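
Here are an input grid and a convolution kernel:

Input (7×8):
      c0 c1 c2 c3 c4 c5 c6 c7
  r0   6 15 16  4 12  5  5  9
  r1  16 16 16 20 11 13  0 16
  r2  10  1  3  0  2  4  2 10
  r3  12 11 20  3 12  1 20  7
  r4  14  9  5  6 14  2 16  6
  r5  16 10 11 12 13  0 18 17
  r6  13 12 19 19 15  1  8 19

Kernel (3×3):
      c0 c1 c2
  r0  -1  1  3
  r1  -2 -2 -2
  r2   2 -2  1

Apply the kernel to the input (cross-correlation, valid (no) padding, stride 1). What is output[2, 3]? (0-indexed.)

-32

The receptive field on the input at this output position is [0 2 4 / 3 12 1 / 6 14 2]. Elementwise product with the kernel and sum: 0·-1 + 2·1 + 4·3 + 3·-2 + 12·-2 + 1·-2 + 6·2 + 14·-2 + 2·1.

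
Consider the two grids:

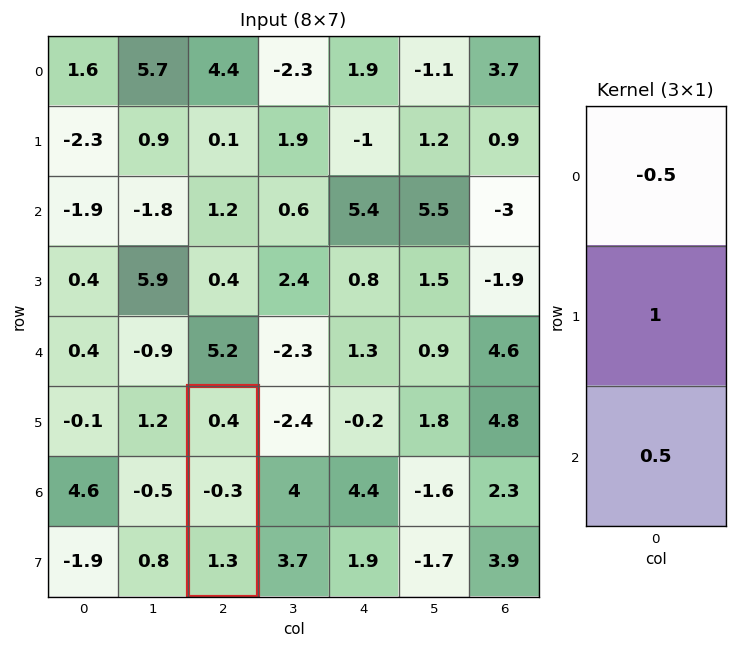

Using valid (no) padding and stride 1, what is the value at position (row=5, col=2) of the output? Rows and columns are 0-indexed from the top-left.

The receptive field on the input at this output position is [0.4 / -0.3 / 1.3]. Elementwise product with the kernel and sum: 0.4·-0.5 + -0.3·1 + 1.3·0.5.

0.15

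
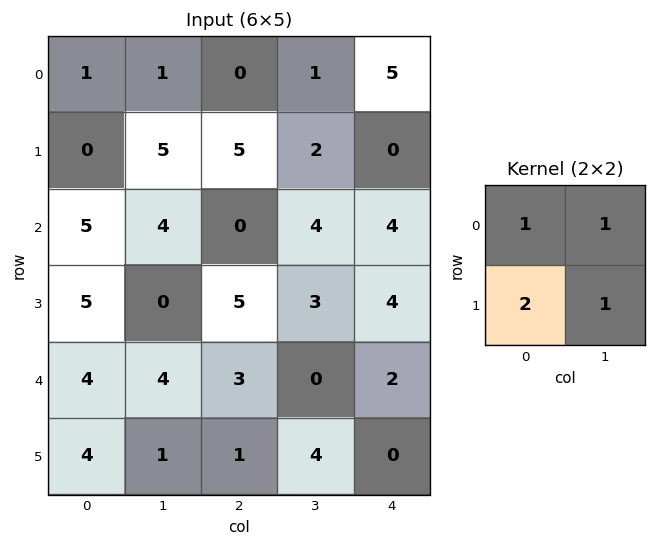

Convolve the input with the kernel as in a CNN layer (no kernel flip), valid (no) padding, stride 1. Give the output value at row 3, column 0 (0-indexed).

17

The receptive field on the input at this output position is [5 0 / 4 4]. Elementwise product with the kernel and sum: 5·1 + 0·1 + 4·2 + 4·1.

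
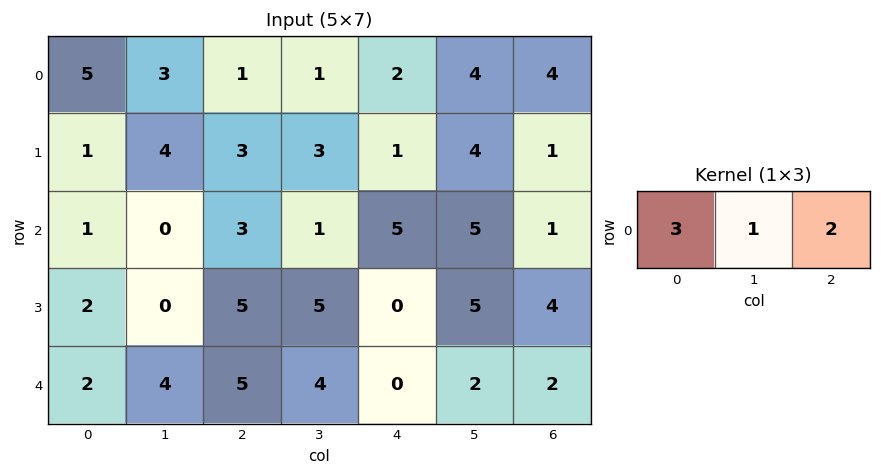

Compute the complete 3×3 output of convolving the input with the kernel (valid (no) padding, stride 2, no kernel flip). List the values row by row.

20 8 18
9 20 22
20 19 6

Output[0,0]: The receptive field on the input at this output position is [5 3 1]. Elementwise product with the kernel and sum: 5·3 + 3·1 + 1·2.
Output[0,1]: The receptive field on the input at this output position is [1 1 2]. Elementwise product with the kernel and sum: 1·3 + 1·1 + 2·2.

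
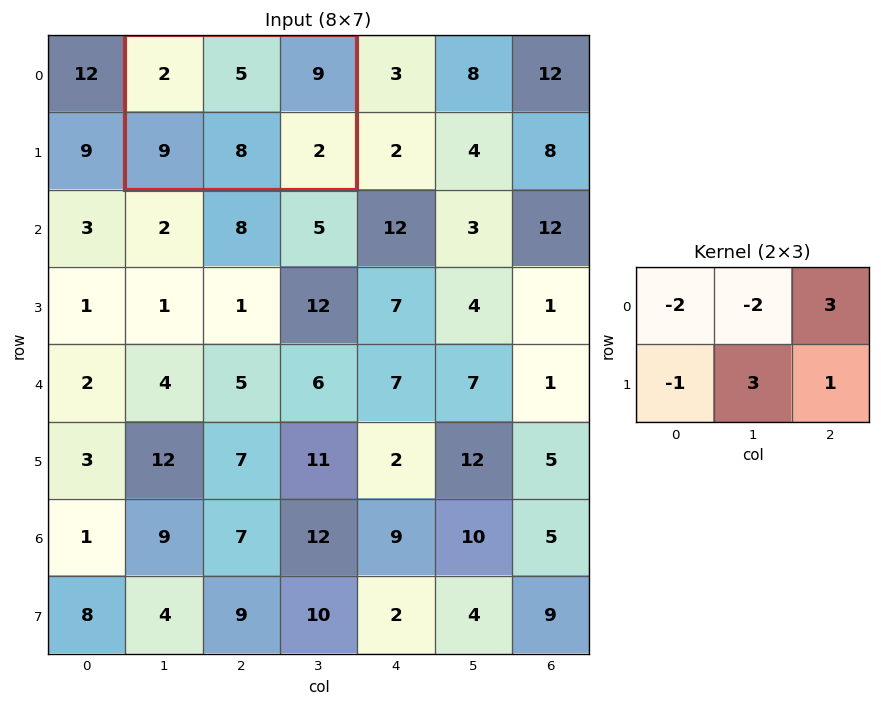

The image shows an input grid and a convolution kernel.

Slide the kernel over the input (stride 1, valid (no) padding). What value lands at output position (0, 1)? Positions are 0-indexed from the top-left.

30

The receptive field on the input at this output position is [2 5 9 / 9 8 2]. Elementwise product with the kernel and sum: 2·-2 + 5·-2 + 9·3 + 9·-1 + 8·3 + 2·1.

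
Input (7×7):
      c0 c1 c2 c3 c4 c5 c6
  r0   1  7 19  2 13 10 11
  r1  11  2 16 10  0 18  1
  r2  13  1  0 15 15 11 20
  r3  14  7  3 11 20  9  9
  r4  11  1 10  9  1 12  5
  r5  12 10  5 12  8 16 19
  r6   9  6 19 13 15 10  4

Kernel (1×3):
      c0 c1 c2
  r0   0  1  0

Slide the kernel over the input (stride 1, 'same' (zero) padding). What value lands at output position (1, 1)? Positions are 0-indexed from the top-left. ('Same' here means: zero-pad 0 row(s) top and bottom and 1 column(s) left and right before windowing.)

The receptive field on the zero-padded input at this output position is [11 2 16]. Elementwise product with the kernel and sum: 2·1.

2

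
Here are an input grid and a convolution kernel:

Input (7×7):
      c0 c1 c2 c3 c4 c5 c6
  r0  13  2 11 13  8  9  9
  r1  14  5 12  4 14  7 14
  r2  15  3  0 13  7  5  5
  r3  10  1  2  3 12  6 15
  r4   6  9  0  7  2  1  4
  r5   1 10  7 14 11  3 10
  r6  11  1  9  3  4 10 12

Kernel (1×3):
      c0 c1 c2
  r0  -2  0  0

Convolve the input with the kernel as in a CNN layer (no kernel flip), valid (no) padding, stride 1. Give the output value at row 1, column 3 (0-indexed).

The receptive field on the input at this output position is [4 14 7]. Elementwise product with the kernel and sum: 4·-2.

-8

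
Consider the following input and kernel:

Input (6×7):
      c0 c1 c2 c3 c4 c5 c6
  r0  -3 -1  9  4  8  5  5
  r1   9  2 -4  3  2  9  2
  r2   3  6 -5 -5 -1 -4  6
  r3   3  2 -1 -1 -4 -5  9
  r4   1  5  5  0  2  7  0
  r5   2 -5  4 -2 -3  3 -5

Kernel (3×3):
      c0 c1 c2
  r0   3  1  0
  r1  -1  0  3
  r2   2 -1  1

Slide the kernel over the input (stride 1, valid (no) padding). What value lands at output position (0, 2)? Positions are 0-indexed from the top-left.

35

The receptive field on the input at this output position is [9 4 8 / -4 3 2 / -5 -5 -1]. Elementwise product with the kernel and sum: 9·3 + 4·1 + -4·-1 + 2·3 + -5·2 + -5·-1 + -1·1.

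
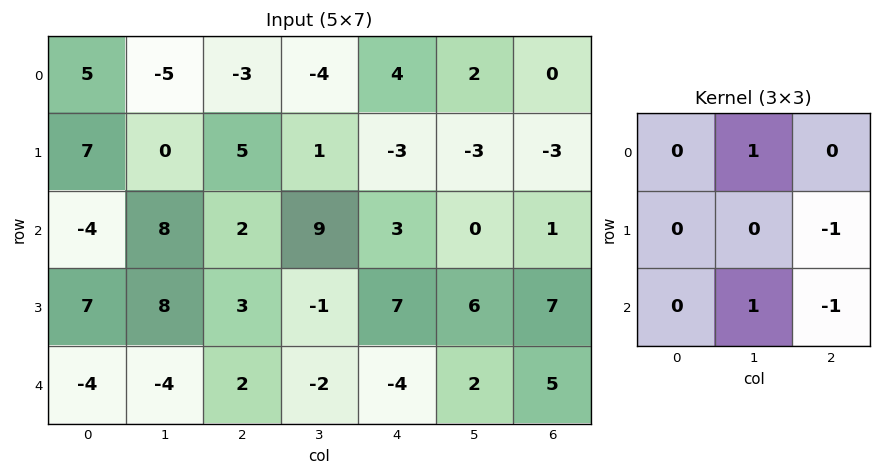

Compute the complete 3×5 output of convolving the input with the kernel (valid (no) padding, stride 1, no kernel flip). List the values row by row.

-4 -11 5 10 4
3 0 -10 -2 -5
-1 7 4 -9 -10

Output[0,0]: The receptive field on the input at this output position is [5 -5 -3 / 7 0 5 / -4 8 2]. Elementwise product with the kernel and sum: -5·1 + 5·-1 + 8·1 + 2·-1.
Output[0,1]: The receptive field on the input at this output position is [-5 -3 -4 / 0 5 1 / 8 2 9]. Elementwise product with the kernel and sum: -3·1 + 1·-1 + 2·1 + 9·-1.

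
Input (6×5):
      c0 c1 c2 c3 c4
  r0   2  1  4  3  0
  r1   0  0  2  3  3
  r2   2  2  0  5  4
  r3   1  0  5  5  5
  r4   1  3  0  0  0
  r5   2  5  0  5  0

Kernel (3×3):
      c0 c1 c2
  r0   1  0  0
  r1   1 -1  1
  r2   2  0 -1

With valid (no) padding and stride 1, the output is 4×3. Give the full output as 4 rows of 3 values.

8 1 2
-3 2 6
10 8 5
3 8 5

Output[0,0]: The receptive field on the input at this output position is [2 1 4 / 0 0 2 / 2 2 0]. Elementwise product with the kernel and sum: 2·1 + 0·1 + 0·-1 + 2·1 + 2·2 + 0·-1.
Output[0,1]: The receptive field on the input at this output position is [1 4 3 / 0 2 3 / 2 0 5]. Elementwise product with the kernel and sum: 1·1 + 0·1 + 2·-1 + 3·1 + 2·2 + 5·-1.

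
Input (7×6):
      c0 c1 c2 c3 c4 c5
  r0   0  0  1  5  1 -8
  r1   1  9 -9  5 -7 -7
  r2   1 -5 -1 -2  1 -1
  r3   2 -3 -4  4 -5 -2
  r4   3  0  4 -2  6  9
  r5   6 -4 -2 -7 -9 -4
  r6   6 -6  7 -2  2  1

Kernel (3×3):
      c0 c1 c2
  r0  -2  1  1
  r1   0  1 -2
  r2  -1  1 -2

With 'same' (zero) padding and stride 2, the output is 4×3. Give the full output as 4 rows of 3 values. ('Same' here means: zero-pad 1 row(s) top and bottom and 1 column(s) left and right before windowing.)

-17 -37 19
29 -28 -26
16 30 -21
20 10 1

Output[0,0]: The receptive field on the zero-padded input at this output position is [0 0 0 / 0 0 0 / 0 1 9]. Elementwise product with the kernel and sum: 0·-2 + 0·1 + 0·1 + 0·1 + 0·-2 + 0·-1 + 1·1 + 9·-2.
Output[0,1]: The receptive field on the zero-padded input at this output position is [0 0 0 / 0 1 5 / 9 -9 5]. Elementwise product with the kernel and sum: 0·-2 + 0·1 + 0·1 + 1·1 + 5·-2 + 9·-1 + -9·1 + 5·-2.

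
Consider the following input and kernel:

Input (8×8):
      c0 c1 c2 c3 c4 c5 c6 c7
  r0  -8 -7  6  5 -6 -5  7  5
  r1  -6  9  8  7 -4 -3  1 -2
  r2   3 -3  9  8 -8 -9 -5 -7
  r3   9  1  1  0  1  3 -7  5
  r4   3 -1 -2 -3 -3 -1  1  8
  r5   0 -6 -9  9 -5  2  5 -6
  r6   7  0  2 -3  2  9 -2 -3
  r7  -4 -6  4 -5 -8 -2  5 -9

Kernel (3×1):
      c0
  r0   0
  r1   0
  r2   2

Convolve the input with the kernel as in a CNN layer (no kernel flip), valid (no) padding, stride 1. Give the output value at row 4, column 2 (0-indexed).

4

The receptive field on the input at this output position is [-2 / -9 / 2]. Elementwise product with the kernel and sum: 2·2.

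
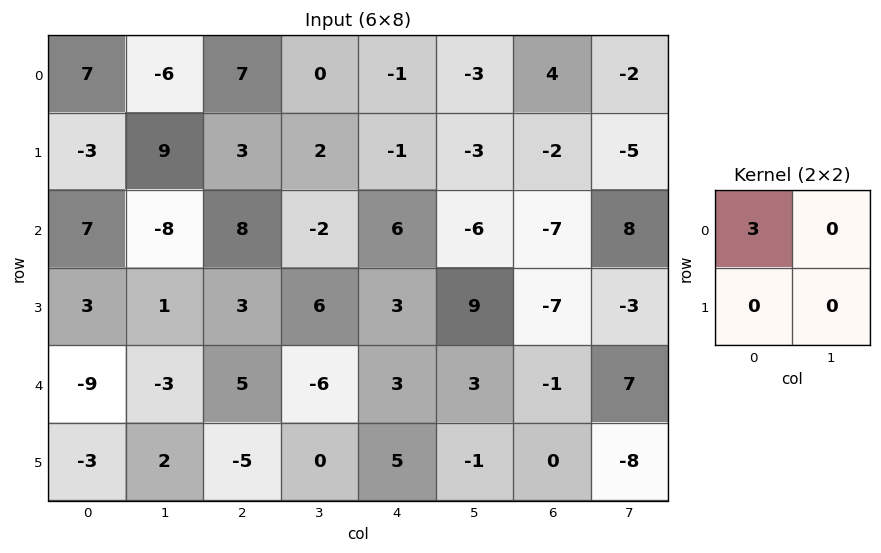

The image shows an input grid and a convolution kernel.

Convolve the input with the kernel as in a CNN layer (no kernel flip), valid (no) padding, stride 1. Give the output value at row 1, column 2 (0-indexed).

The receptive field on the input at this output position is [3 2 / 8 -2]. Elementwise product with the kernel and sum: 3·3.

9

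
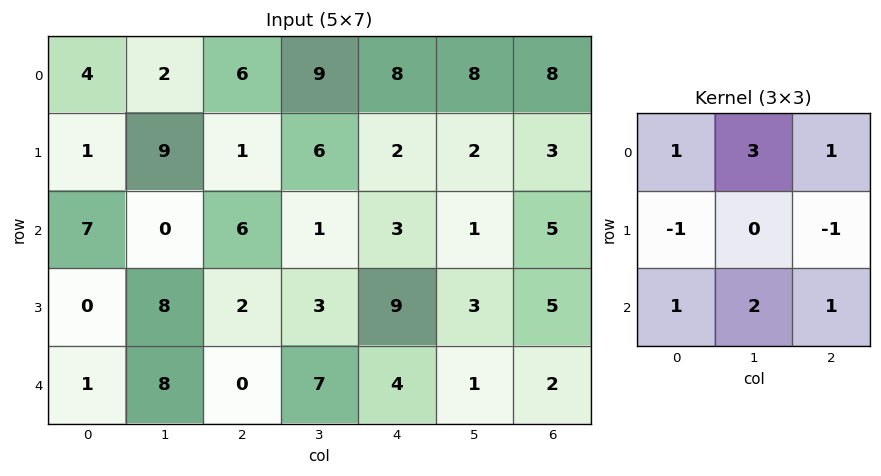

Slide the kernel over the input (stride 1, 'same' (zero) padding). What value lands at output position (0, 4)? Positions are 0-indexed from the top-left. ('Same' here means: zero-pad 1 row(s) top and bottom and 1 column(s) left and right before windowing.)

The receptive field on the zero-padded input at this output position is [0 0 0 / 9 8 8 / 6 2 2]. Elementwise product with the kernel and sum: 0·1 + 0·3 + 0·1 + 9·-1 + 8·-1 + 6·1 + 2·2 + 2·1.

-5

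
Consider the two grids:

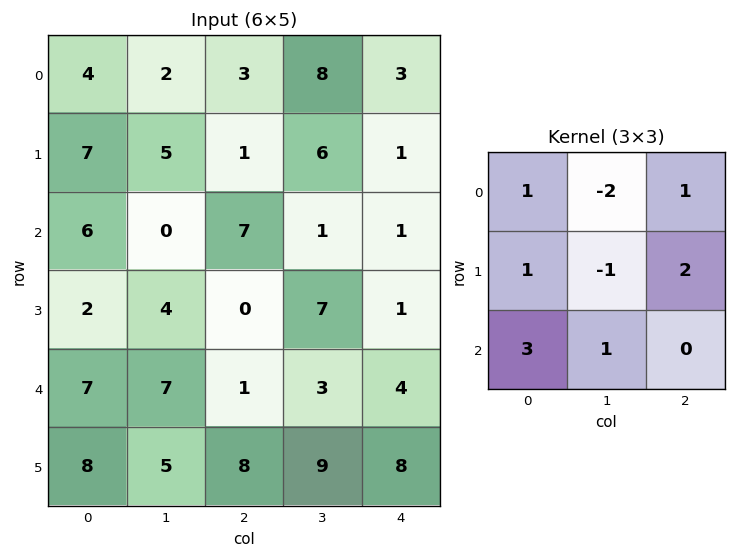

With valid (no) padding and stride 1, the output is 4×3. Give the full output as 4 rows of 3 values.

Output[0,0]: The receptive field on the input at this output position is [4 2 3 / 7 5 1 / 6 0 7]. Elementwise product with the kernel and sum: 4·1 + 2·-2 + 3·1 + 7·1 + 5·-1 + 1·2 + 6·3 + 0·1.
Output[0,1]: The receptive field on the input at this output position is [2 3 8 / 5 1 6 / 0 7 1]. Elementwise product with the kernel and sum: 2·1 + 3·-2 + 8·1 + 5·1 + 1·-1 + 6·2 + 0·3 + 7·1.

25 27 9
28 16 5
39 27 7
25 46 26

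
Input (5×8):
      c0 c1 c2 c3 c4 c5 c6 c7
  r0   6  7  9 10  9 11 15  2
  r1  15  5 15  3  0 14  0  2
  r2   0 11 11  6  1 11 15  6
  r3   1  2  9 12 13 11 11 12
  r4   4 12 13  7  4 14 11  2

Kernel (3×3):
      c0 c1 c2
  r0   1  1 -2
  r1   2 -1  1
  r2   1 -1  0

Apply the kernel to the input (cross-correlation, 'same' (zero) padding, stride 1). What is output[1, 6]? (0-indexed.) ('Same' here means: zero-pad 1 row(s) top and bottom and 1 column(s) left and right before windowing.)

The receptive field on the zero-padded input at this output position is [11 15 2 / 14 0 2 / 11 15 6]. Elementwise product with the kernel and sum: 11·1 + 15·1 + 2·-2 + 14·2 + 0·-1 + 2·1 + 11·1 + 15·-1.

48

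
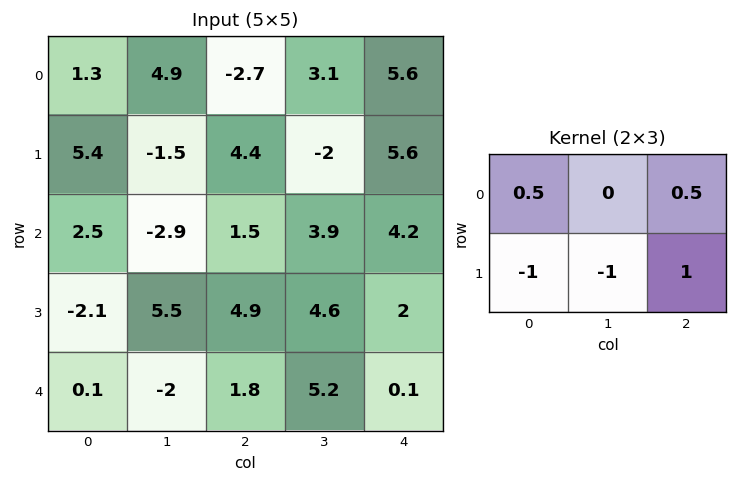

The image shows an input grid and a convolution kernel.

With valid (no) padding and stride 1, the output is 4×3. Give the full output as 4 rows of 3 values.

Output[0,0]: The receptive field on the input at this output position is [1.3 4.9 -2.7 / 5.4 -1.5 4.4]. Elementwise product with the kernel and sum: 1.3·0.5 + -2.7·0.5 + 5.4·-1 + -1.5·-1 + 4.4·1.

-0.2 -0.9 4.65
6.8 3.55 3.8
3.5 -5.3 -4.65
5.1 10.45 -3.45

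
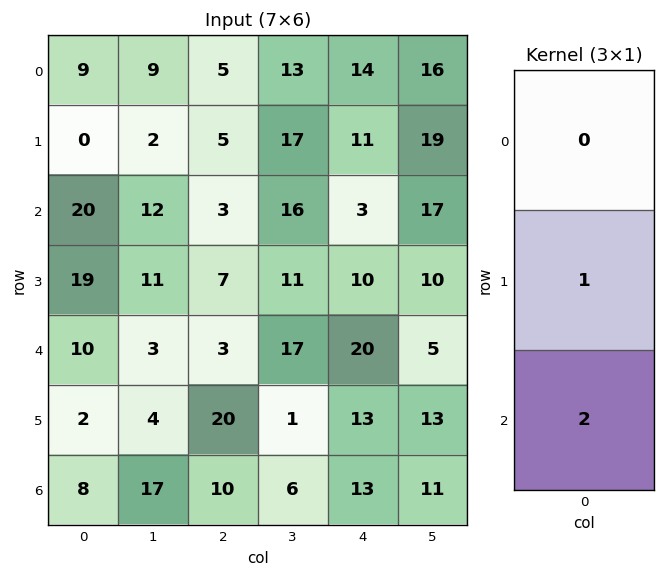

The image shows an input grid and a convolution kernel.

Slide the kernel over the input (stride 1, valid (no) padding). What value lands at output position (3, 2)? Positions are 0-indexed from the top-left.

The receptive field on the input at this output position is [7 / 3 / 20]. Elementwise product with the kernel and sum: 3·1 + 20·2.

43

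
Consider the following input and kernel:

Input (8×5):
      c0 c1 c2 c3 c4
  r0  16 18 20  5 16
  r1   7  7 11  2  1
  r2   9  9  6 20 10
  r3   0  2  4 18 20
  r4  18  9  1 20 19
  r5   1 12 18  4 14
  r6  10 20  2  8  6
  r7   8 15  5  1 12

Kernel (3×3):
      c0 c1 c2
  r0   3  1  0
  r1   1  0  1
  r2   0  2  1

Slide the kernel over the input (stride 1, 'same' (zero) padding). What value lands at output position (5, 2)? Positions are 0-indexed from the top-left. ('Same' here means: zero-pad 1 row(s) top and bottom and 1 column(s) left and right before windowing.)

56

The receptive field on the zero-padded input at this output position is [9 1 20 / 12 18 4 / 20 2 8]. Elementwise product with the kernel and sum: 9·3 + 1·1 + 12·1 + 4·1 + 2·2 + 8·1.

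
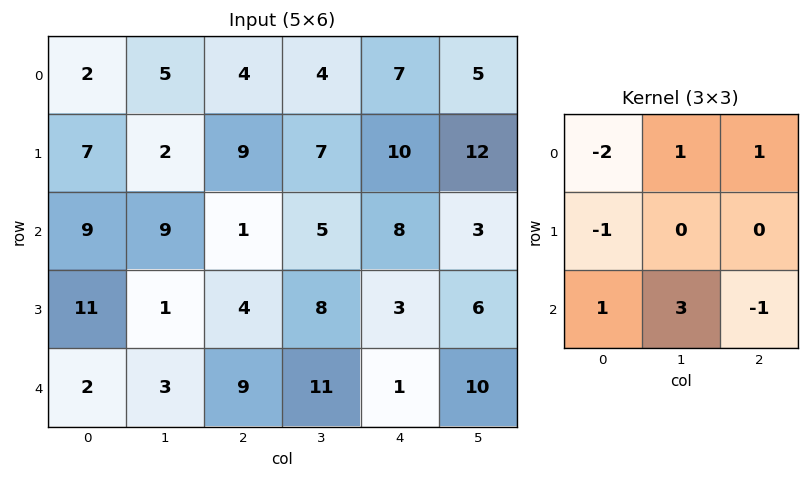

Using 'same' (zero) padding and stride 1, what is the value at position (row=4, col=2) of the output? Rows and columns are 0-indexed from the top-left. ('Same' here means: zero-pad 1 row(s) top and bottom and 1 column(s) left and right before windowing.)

The receptive field on the zero-padded input at this output position is [1 4 8 / 3 9 11 / 0 0 0]. Elementwise product with the kernel and sum: 1·-2 + 4·1 + 8·1 + 3·-1 + 0·1 + 0·3 + 0·-1.

7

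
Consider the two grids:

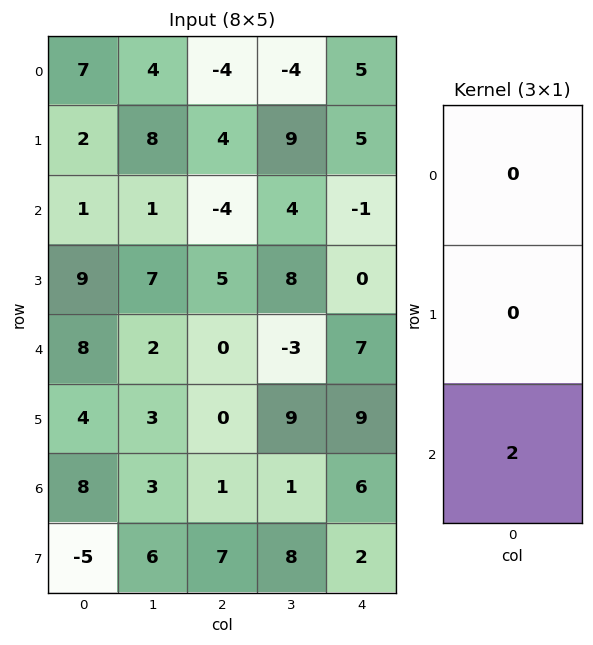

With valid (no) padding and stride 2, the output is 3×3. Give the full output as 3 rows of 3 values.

Output[0,0]: The receptive field on the input at this output position is [7 / 2 / 1]. Elementwise product with the kernel and sum: 1·2.

2 -8 -2
16 0 14
16 2 12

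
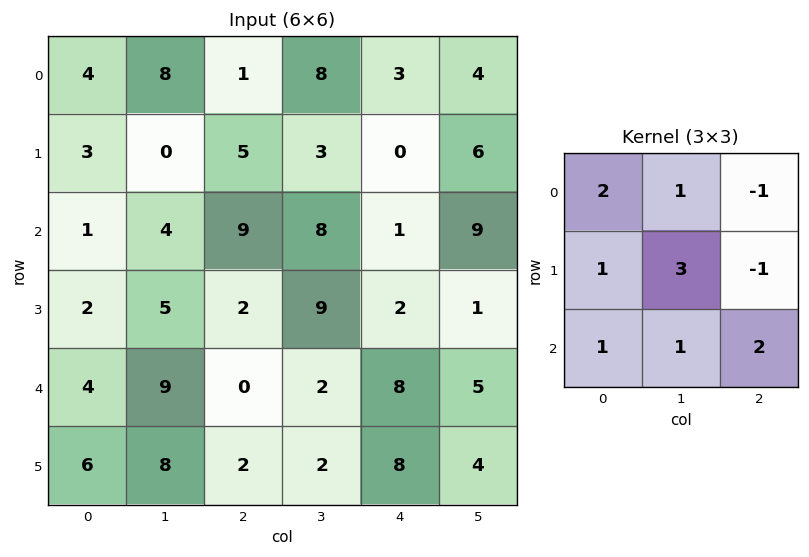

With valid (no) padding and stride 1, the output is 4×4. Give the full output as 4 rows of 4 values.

Output[0,0]: The receptive field on the input at this output position is [4 8 1 / 3 0 5 / 1 4 9]. Elementwise product with the kernel and sum: 4·2 + 8·1 + 1·-1 + 3·1 + 0·3 + 5·-1 + 1·1 + 4·1 + 9·2.
Output[0,1]: The receptive field on the input at this output position is [8 1 8 / 0 5 3 / 4 9 8]. Elementwise product with the kernel and sum: 8·2 + 1·1 + 8·-1 + 0·1 + 5·3 + 3·-1 + 4·1 + 9·1 + 8·2.

36 50 40 39
16 50 60 15
25 24 70 42
56 24 29 58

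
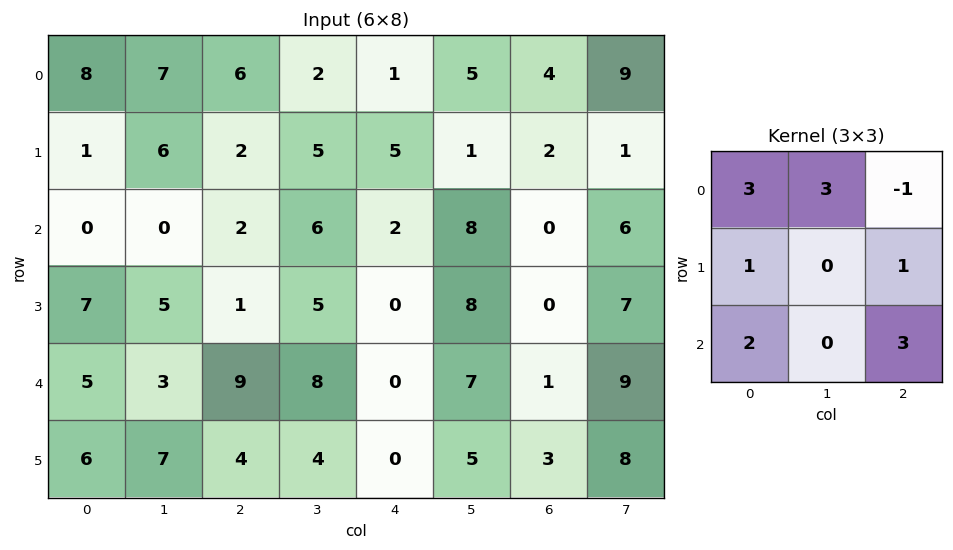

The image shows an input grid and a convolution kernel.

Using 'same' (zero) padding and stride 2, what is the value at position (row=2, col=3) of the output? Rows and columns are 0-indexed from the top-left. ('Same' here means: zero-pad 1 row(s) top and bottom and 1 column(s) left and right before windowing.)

The receptive field on the zero-padded input at this output position is [8 0 7 / 7 1 9 / 5 3 8]. Elementwise product with the kernel and sum: 8·3 + 0·3 + 7·-1 + 7·1 + 9·1 + 5·2 + 8·3.

67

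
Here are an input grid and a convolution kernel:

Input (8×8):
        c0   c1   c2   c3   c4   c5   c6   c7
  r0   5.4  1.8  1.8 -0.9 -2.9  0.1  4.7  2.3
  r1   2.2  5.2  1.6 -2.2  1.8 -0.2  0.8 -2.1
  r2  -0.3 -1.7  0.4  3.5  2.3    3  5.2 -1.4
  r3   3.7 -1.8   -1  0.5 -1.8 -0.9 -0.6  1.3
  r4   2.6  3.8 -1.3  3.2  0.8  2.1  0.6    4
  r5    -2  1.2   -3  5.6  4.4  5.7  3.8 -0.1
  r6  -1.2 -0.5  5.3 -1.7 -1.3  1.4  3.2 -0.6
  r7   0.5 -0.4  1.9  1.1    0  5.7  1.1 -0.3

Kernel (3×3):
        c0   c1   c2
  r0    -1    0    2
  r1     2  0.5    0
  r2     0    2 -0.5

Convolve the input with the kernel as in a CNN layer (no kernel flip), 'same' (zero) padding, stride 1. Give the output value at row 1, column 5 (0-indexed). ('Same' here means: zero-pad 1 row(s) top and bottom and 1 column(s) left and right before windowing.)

19.2

The receptive field on the zero-padded input at this output position is [-2.9 0.1 4.7 / 1.8 -0.2 0.8 / 2.3 3 5.2]. Elementwise product with the kernel and sum: -2.9·-1 + 4.7·2 + 1.8·2 + -0.2·0.5 + 3·2 + 5.2·-0.5.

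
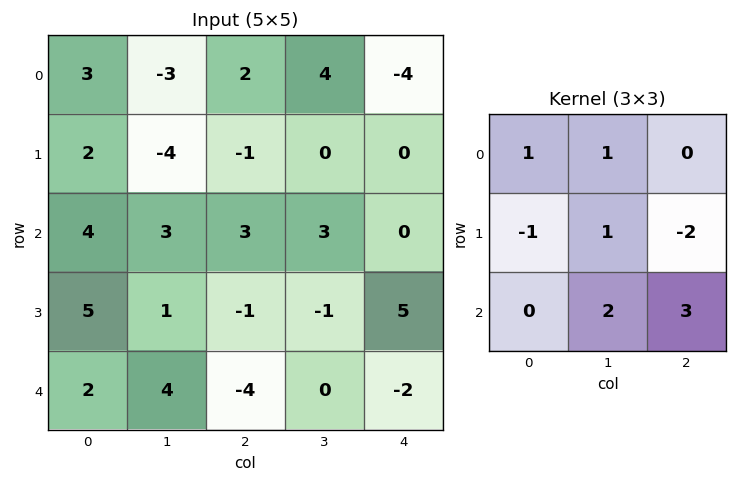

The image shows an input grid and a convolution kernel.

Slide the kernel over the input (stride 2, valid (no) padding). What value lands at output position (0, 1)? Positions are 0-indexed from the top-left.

13

The receptive field on the input at this output position is [2 4 -4 / -1 0 0 / 3 3 0]. Elementwise product with the kernel and sum: 2·1 + 4·1 + -1·-1 + 0·1 + 0·-2 + 3·2 + 0·3.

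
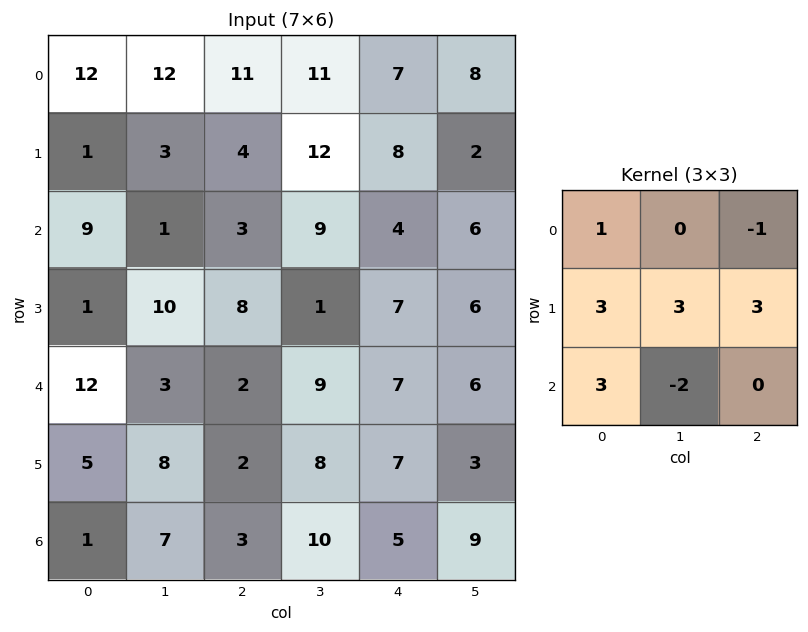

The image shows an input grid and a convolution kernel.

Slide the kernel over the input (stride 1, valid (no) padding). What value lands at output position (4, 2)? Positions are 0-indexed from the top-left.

35

The receptive field on the input at this output position is [2 9 7 / 2 8 7 / 3 10 5]. Elementwise product with the kernel and sum: 2·1 + 7·-1 + 2·3 + 8·3 + 7·3 + 3·3 + 10·-2.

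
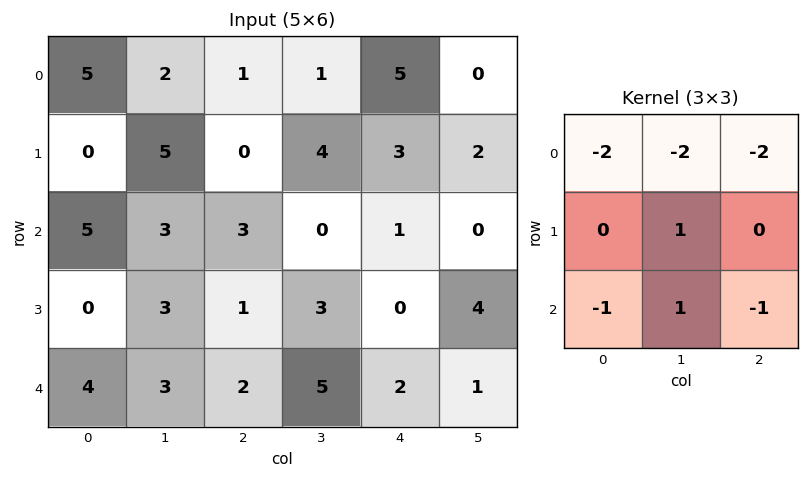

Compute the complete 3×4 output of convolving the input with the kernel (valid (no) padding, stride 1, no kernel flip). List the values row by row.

-16 -8 -14 -8
-5 -20 -12 -24
-22 -17 -4 -6

Output[0,0]: The receptive field on the input at this output position is [5 2 1 / 0 5 0 / 5 3 3]. Elementwise product with the kernel and sum: 5·-2 + 2·-2 + 1·-2 + 5·1 + 5·-1 + 3·1 + 3·-1.
Output[0,1]: The receptive field on the input at this output position is [2 1 1 / 5 0 4 / 3 3 0]. Elementwise product with the kernel and sum: 2·-2 + 1·-2 + 1·-2 + 0·1 + 3·-1 + 3·1 + 0·-1.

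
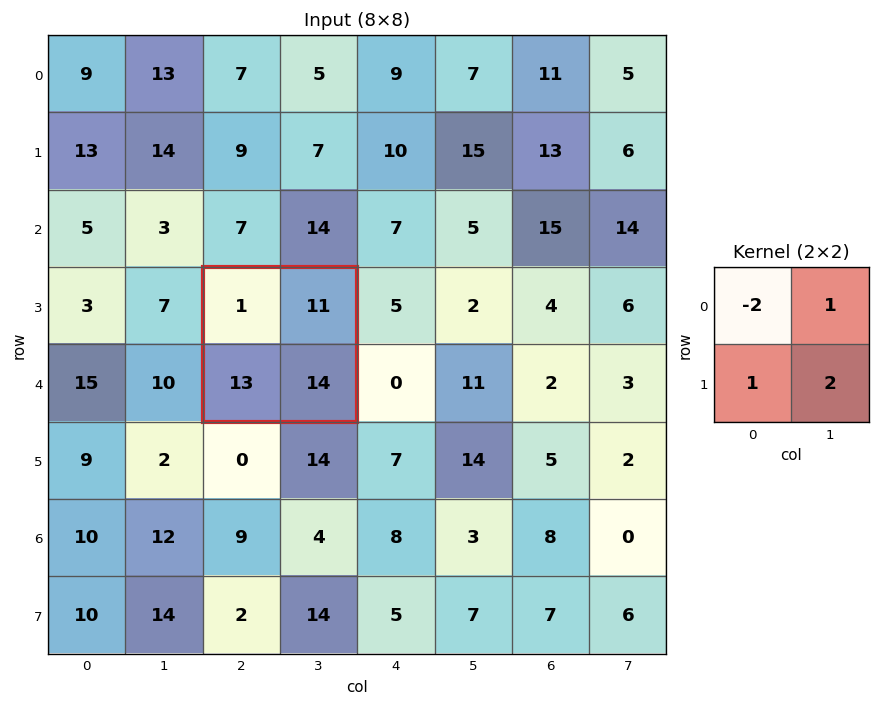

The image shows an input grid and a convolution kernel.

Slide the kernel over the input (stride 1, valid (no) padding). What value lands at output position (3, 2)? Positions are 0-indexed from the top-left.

The receptive field on the input at this output position is [1 11 / 13 14]. Elementwise product with the kernel and sum: 1·-2 + 11·1 + 13·1 + 14·2.

50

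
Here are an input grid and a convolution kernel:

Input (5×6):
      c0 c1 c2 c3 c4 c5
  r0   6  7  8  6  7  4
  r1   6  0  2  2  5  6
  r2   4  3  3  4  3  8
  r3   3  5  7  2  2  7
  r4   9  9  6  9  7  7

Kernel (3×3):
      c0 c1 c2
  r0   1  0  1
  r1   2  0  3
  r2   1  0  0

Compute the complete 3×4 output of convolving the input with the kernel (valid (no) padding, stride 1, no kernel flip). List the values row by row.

Output[0,0]: The receptive field on the input at this output position is [6 7 8 / 6 0 2 / 4 3 3]. Elementwise product with the kernel and sum: 6·1 + 8·1 + 6·2 + 2·3 + 4·1.
Output[0,1]: The receptive field on the input at this output position is [7 8 6 / 0 2 2 / 3 3 4]. Elementwise product with the kernel and sum: 7·1 + 6·1 + 0·2 + 2·3 + 3·1.

36 22 37 36
28 25 29 42
43 32 32 46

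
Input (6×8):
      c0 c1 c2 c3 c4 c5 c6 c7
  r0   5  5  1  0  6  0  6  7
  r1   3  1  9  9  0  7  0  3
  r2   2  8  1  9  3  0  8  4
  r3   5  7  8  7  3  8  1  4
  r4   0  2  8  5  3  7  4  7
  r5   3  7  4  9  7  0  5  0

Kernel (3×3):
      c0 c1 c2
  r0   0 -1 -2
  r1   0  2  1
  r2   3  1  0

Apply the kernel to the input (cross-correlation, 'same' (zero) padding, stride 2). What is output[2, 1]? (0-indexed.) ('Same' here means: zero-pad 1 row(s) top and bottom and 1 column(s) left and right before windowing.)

The receptive field on the zero-padded input at this output position is [7 8 7 / 2 8 5 / 7 4 9]. Elementwise product with the kernel and sum: 8·-1 + 7·-2 + 8·2 + 5·1 + 7·3 + 4·1.

24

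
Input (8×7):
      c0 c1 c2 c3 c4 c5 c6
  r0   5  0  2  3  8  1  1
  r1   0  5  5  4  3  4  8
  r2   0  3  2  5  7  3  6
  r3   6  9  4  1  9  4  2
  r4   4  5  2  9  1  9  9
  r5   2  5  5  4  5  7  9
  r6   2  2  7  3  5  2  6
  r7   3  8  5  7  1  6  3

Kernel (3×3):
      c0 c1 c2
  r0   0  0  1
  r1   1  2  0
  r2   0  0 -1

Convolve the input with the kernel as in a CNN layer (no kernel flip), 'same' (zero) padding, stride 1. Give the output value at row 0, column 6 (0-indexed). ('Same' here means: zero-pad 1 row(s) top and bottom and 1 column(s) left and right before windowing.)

The receptive field on the zero-padded input at this output position is [0 0 0 / 1 1 0 / 4 8 0]. Elementwise product with the kernel and sum: 0·1 + 1·1 + 1·2 + 0·-1.

3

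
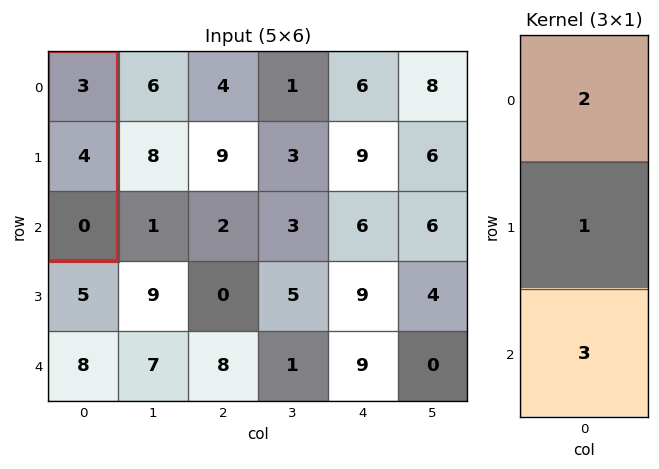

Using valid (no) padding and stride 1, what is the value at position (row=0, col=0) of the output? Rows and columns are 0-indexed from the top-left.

The receptive field on the input at this output position is [3 / 4 / 0]. Elementwise product with the kernel and sum: 3·2 + 4·1 + 0·3.

10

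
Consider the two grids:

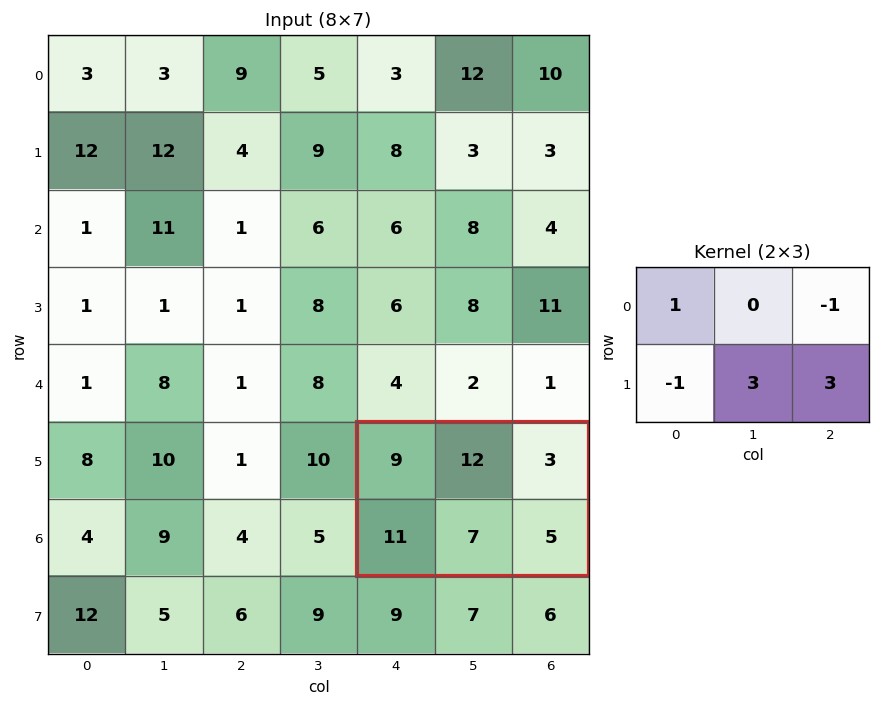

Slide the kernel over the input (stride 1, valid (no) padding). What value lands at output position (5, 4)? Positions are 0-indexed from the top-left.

The receptive field on the input at this output position is [9 12 3 / 11 7 5]. Elementwise product with the kernel and sum: 9·1 + 3·-1 + 11·-1 + 7·3 + 5·3.

31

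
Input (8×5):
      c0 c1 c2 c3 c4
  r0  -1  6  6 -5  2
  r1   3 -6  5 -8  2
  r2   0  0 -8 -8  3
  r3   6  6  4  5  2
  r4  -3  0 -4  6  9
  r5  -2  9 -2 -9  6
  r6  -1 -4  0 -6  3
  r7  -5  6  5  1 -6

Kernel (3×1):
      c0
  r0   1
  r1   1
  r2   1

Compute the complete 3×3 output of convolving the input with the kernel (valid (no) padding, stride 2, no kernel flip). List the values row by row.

2 3 7
3 -8 14
-6 -6 18

Output[0,0]: The receptive field on the input at this output position is [-1 / 3 / 0]. Elementwise product with the kernel and sum: -1·1 + 3·1 + 0·1.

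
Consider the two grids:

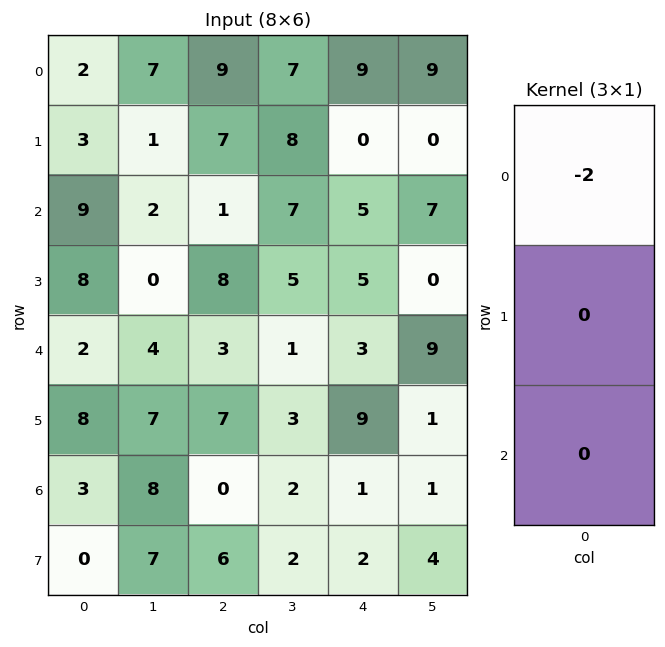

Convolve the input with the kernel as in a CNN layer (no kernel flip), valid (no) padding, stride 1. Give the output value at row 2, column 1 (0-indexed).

The receptive field on the input at this output position is [2 / 0 / 4]. Elementwise product with the kernel and sum: 2·-2.

-4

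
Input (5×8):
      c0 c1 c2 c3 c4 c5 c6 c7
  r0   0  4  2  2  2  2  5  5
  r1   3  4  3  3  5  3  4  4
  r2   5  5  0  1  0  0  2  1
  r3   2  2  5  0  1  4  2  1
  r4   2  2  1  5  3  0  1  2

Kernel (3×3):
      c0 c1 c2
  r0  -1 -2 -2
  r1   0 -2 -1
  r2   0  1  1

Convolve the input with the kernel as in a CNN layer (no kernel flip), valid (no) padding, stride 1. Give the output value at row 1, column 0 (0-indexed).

-20

The receptive field on the input at this output position is [3 4 3 / 5 5 0 / 2 2 5]. Elementwise product with the kernel and sum: 3·-1 + 4·-2 + 3·-2 + 5·-2 + 0·-1 + 2·1 + 5·1.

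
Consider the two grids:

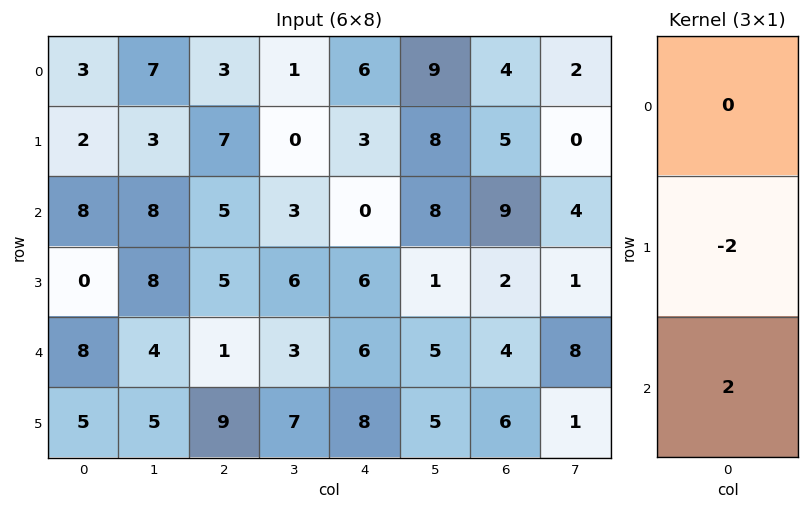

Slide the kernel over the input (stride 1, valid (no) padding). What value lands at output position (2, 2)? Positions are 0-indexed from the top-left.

The receptive field on the input at this output position is [5 / 5 / 1]. Elementwise product with the kernel and sum: 5·-2 + 1·2.

-8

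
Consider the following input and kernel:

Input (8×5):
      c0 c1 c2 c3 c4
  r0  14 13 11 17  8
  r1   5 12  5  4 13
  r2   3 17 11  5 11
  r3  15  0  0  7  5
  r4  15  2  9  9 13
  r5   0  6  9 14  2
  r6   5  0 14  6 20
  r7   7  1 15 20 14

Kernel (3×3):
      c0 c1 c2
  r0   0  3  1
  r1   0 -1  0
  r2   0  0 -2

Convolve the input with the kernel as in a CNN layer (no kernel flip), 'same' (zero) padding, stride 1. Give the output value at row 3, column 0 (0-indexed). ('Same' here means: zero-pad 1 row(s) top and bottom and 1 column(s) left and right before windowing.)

The receptive field on the zero-padded input at this output position is [0 3 17 / 0 15 0 / 0 15 2]. Elementwise product with the kernel and sum: 3·3 + 17·1 + 15·-1 + 2·-2.

7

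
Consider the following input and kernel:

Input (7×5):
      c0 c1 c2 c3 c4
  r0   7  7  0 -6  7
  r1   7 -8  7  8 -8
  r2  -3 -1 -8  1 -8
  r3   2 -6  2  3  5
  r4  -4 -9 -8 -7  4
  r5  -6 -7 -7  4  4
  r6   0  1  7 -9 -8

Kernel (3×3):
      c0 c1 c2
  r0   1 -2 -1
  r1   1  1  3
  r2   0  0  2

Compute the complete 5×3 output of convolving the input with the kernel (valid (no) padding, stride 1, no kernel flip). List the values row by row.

-3 38 -20
-8 -30 -22
-7 5 26
-39 -43 -4
2 -6 -5

Output[0,0]: The receptive field on the input at this output position is [7 7 0 / 7 -8 7 / -3 -1 -8]. Elementwise product with the kernel and sum: 7·1 + 7·-2 + 0·-1 + 7·1 + -8·1 + 7·3 + -8·2.
Output[0,1]: The receptive field on the input at this output position is [7 0 -6 / -8 7 8 / -1 -8 1]. Elementwise product with the kernel and sum: 7·1 + 0·-2 + -6·-1 + -8·1 + 7·1 + 8·3 + 1·2.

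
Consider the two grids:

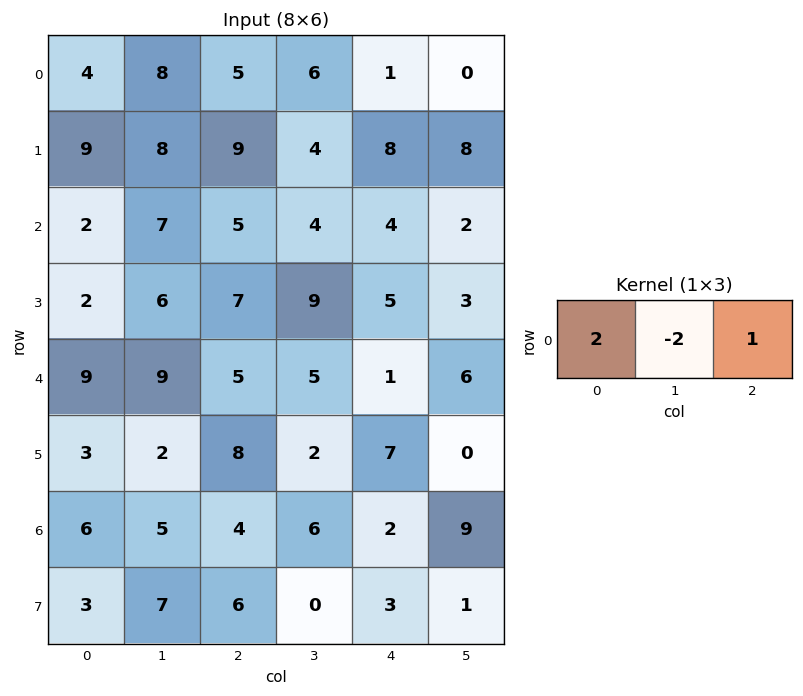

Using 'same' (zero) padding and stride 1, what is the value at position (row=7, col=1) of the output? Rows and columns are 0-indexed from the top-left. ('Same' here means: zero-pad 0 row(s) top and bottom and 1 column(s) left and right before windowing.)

The receptive field on the zero-padded input at this output position is [3 7 6]. Elementwise product with the kernel and sum: 3·2 + 7·-2 + 6·1.

-2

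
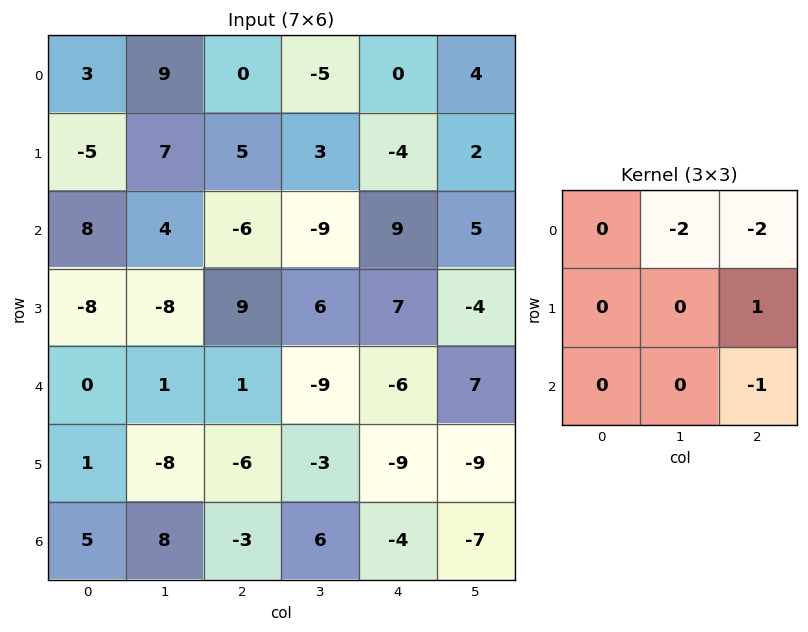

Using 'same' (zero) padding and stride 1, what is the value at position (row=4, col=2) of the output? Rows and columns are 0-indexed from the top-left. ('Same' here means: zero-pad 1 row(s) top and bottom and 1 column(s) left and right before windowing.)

-36

The receptive field on the zero-padded input at this output position is [-8 9 6 / 1 1 -9 / -8 -6 -3]. Elementwise product with the kernel and sum: 9·-2 + 6·-2 + -9·1 + -3·-1.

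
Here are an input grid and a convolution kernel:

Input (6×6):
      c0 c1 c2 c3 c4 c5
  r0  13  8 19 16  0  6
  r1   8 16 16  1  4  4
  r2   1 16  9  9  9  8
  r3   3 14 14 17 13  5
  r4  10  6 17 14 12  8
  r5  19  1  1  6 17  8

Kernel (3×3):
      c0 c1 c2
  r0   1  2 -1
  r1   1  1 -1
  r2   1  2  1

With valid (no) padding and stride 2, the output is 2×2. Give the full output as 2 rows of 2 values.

Output[0,0]: The receptive field on the input at this output position is [13 8 19 / 8 16 16 / 1 16 9]. Elementwise product with the kernel and sum: 13·1 + 8·2 + 19·-1 + 8·1 + 16·1 + 16·-1 + 1·1 + 16·2 + 9·1.

60 100
66 93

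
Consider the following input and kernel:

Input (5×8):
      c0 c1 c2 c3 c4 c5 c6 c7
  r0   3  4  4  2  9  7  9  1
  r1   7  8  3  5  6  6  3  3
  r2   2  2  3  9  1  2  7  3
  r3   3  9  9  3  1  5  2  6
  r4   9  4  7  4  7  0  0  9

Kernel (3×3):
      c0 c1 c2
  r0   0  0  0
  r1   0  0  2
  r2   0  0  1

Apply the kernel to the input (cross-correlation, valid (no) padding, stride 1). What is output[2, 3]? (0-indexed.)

10

The receptive field on the input at this output position is [9 1 2 / 3 1 5 / 4 7 0]. Elementwise product with the kernel and sum: 5·2 + 0·1.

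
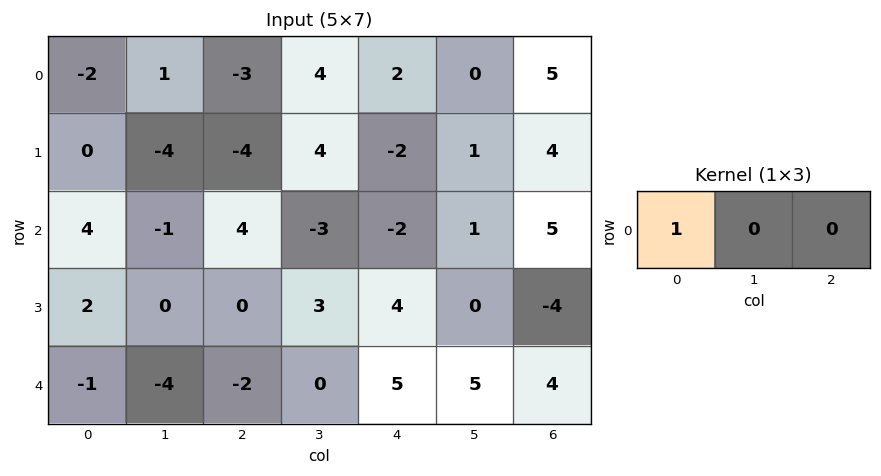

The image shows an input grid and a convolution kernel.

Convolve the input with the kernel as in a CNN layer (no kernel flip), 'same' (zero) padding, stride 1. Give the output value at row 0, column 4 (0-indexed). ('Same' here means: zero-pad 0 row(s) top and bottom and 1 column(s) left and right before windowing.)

The receptive field on the zero-padded input at this output position is [4 2 0]. Elementwise product with the kernel and sum: 4·1.

4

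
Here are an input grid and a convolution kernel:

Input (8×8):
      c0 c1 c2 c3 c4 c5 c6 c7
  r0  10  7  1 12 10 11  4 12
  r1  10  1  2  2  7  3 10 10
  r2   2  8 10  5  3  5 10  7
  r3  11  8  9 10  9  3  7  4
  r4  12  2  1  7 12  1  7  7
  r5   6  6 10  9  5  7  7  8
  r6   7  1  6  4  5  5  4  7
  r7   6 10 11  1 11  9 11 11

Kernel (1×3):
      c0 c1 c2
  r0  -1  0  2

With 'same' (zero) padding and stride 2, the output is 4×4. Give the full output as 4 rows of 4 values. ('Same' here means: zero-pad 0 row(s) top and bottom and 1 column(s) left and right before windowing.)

14 17 10 13
16 2 5 9
4 12 -5 13
2 7 6 9

Output[0,0]: The receptive field on the zero-padded input at this output position is [0 10 7]. Elementwise product with the kernel and sum: 0·-1 + 7·2.
Output[0,1]: The receptive field on the zero-padded input at this output position is [7 1 12]. Elementwise product with the kernel and sum: 7·-1 + 12·2.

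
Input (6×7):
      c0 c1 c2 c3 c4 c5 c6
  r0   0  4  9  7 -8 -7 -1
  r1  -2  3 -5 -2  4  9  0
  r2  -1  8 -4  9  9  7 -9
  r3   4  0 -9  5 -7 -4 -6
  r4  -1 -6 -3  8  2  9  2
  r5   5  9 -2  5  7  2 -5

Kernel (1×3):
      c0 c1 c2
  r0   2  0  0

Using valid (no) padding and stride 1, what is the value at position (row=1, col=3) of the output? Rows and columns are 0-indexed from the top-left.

-4

The receptive field on the input at this output position is [-2 4 9]. Elementwise product with the kernel and sum: -2·2.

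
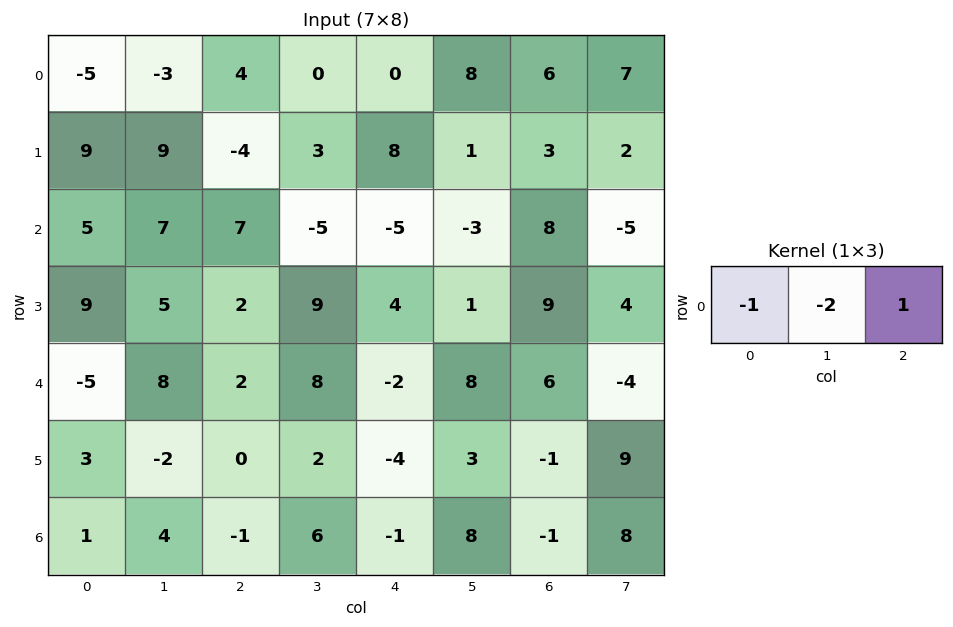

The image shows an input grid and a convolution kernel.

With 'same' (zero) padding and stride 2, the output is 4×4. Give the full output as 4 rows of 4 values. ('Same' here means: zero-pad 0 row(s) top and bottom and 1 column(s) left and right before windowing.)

Output[0,0]: The receptive field on the zero-padded input at this output position is [0 -5 -3]. Elementwise product with the kernel and sum: 0·-1 + -5·-2 + -3·1.

7 -5 8 -13
-3 -26 12 -18
18 -4 4 -24
2 4 4 2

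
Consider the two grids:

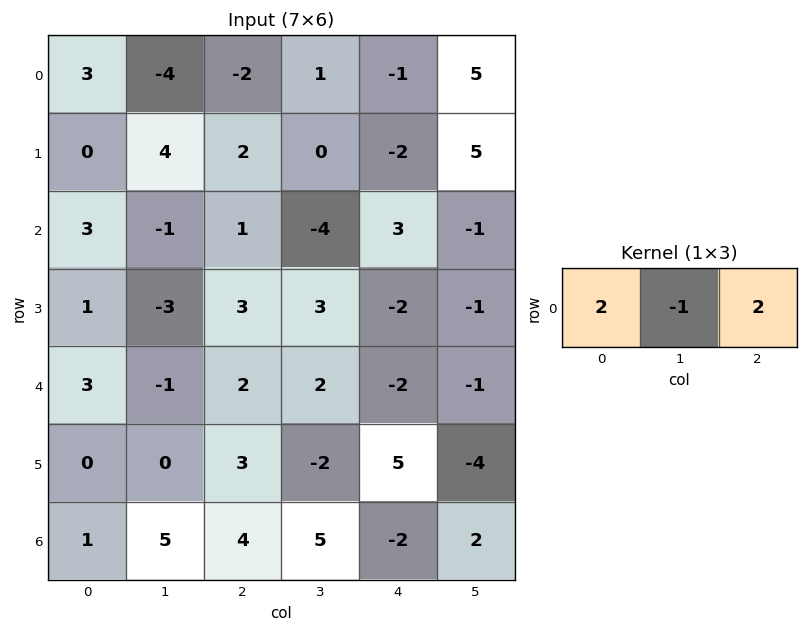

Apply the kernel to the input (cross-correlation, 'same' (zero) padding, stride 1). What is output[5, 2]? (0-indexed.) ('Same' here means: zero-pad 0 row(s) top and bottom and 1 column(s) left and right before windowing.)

-7

The receptive field on the zero-padded input at this output position is [0 3 -2]. Elementwise product with the kernel and sum: 0·2 + 3·-1 + -2·2.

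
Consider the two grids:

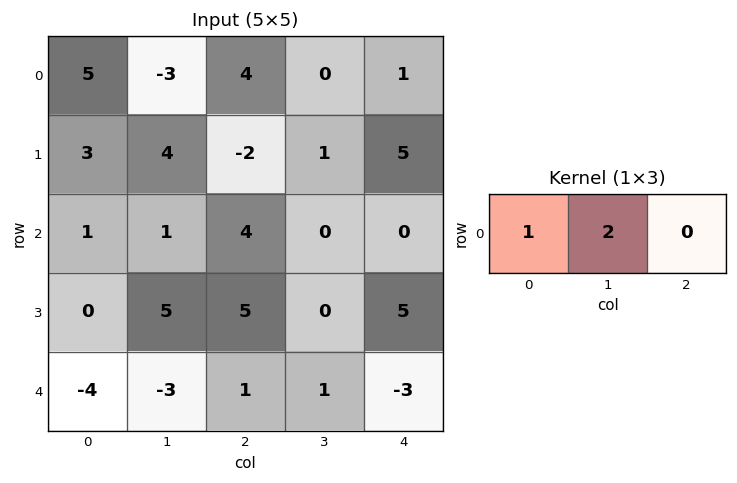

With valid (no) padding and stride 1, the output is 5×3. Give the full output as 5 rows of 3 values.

Output[0,0]: The receptive field on the input at this output position is [5 -3 4]. Elementwise product with the kernel and sum: 5·1 + -3·2.

-1 5 4
11 0 0
3 9 4
10 15 5
-10 -1 3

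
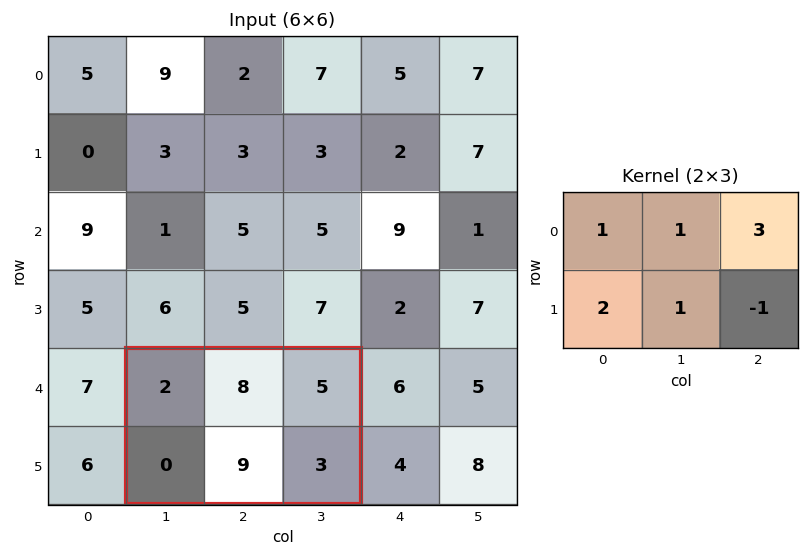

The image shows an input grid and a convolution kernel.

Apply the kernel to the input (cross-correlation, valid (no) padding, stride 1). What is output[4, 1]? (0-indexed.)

31

The receptive field on the input at this output position is [2 8 5 / 0 9 3]. Elementwise product with the kernel and sum: 2·1 + 8·1 + 5·3 + 0·2 + 9·1 + 3·-1.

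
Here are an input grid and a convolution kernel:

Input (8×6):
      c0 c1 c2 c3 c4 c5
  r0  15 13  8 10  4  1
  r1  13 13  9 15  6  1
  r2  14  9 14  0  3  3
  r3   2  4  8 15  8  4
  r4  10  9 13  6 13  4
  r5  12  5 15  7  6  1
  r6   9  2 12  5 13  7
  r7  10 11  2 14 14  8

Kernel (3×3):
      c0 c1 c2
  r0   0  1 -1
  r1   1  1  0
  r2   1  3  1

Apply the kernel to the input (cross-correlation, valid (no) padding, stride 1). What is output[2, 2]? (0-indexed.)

64

The receptive field on the input at this output position is [14 0 3 / 8 15 8 / 13 6 13]. Elementwise product with the kernel and sum: 0·1 + 3·-1 + 8·1 + 15·1 + 13·1 + 6·3 + 13·1.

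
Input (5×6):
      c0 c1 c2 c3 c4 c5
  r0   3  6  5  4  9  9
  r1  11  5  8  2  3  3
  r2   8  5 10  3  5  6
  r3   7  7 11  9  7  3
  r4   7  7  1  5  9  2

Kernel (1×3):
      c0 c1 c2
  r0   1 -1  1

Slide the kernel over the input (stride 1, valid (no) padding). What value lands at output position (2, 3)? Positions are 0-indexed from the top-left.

The receptive field on the input at this output position is [3 5 6]. Elementwise product with the kernel and sum: 3·1 + 5·-1 + 6·1.

4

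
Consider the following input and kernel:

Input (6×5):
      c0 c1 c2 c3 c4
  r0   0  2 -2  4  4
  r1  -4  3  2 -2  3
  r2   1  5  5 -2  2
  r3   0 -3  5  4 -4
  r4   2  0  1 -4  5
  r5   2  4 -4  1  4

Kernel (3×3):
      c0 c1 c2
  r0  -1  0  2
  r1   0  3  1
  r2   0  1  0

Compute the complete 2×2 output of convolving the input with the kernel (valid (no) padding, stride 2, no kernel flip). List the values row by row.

Output[0,0]: The receptive field on the input at this output position is [0 2 -2 / -4 3 2 / 1 5 5]. Elementwise product with the kernel and sum: 0·-1 + -2·2 + 3·3 + 2·1 + 5·1.
Output[0,1]: The receptive field on the input at this output position is [-2 4 4 / 2 -2 3 / 5 -2 2]. Elementwise product with the kernel and sum: -2·-1 + 4·2 + -2·3 + 3·1 + -2·1.

12 5
5 3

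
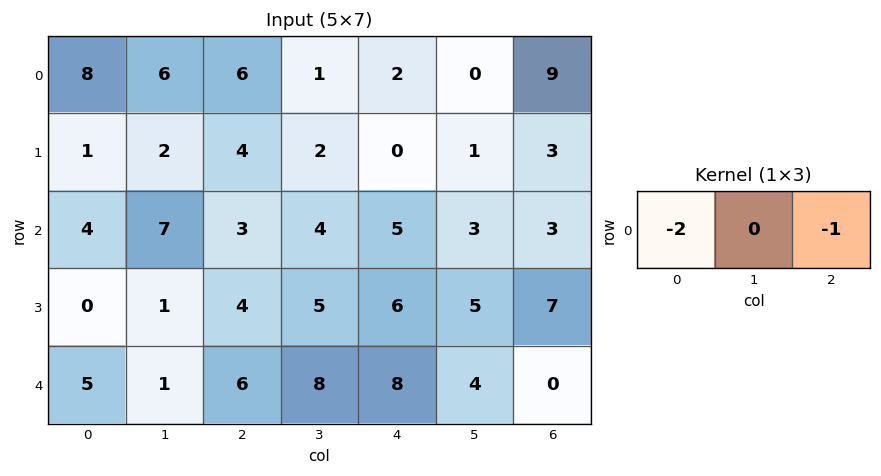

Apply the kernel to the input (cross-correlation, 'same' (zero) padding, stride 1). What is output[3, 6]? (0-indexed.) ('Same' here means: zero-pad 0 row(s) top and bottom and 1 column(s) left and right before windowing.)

-10

The receptive field on the zero-padded input at this output position is [5 7 0]. Elementwise product with the kernel and sum: 5·-2 + 0·-1.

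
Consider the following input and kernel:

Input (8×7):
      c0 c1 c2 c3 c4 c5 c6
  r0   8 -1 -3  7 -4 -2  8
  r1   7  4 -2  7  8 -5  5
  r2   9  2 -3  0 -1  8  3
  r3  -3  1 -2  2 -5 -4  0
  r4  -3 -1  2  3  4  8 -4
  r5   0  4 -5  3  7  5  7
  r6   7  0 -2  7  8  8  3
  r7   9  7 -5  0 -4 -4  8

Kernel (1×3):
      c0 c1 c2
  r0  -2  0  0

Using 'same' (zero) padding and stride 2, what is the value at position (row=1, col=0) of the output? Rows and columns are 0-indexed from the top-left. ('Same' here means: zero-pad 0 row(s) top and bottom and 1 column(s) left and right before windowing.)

0

The receptive field on the zero-padded input at this output position is [0 9 2]. Elementwise product with the kernel and sum: 0·-2.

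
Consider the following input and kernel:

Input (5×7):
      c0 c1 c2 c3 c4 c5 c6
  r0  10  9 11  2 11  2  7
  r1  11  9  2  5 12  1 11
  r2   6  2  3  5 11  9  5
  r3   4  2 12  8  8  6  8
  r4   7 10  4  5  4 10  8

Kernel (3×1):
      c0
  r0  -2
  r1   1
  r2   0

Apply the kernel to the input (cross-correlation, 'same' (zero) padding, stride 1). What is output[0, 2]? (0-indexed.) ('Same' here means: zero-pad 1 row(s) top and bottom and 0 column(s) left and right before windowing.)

The receptive field on the zero-padded input at this output position is [0 / 11 / 2]. Elementwise product with the kernel and sum: 0·-2 + 11·1.

11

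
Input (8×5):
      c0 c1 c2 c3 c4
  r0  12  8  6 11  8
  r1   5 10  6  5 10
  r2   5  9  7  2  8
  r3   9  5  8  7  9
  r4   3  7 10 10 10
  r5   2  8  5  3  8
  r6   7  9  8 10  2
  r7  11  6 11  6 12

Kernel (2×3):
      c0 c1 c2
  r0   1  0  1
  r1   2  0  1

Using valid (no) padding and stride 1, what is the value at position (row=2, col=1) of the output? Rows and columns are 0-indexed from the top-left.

28

The receptive field on the input at this output position is [9 7 2 / 5 8 7]. Elementwise product with the kernel and sum: 9·1 + 2·1 + 5·2 + 7·1.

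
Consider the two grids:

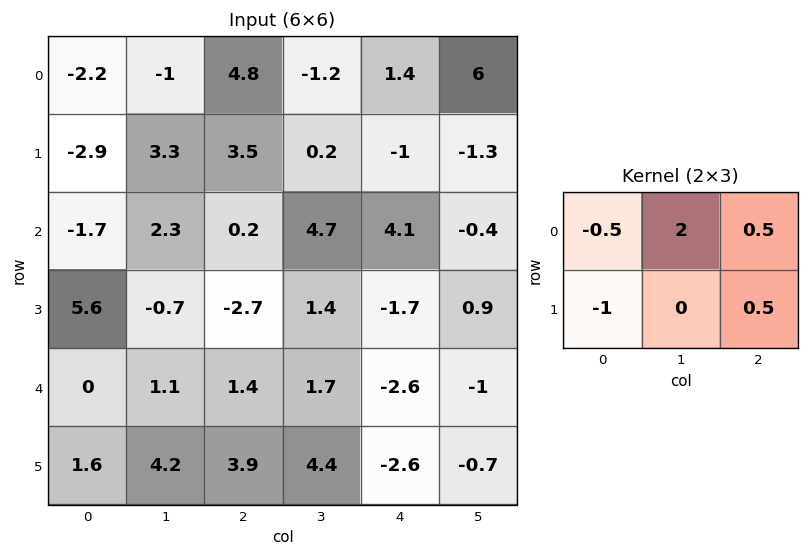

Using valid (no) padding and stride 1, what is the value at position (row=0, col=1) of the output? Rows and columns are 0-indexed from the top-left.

The receptive field on the input at this output position is [-1 4.8 -1.2 / 3.3 3.5 0.2]. Elementwise product with the kernel and sum: -1·-0.5 + 4.8·2 + -1.2·0.5 + 3.3·-1 + 0.2·0.5.

6.3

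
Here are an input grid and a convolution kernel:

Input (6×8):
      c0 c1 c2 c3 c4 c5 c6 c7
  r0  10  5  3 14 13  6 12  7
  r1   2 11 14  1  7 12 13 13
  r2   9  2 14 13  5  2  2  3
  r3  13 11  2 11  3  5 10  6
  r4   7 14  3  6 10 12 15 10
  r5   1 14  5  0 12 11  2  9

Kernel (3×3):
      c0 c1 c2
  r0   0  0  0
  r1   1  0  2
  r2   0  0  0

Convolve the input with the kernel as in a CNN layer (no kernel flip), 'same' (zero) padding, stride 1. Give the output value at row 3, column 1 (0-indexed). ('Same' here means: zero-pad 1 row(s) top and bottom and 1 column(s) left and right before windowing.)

17

The receptive field on the zero-padded input at this output position is [9 2 14 / 13 11 2 / 7 14 3]. Elementwise product with the kernel and sum: 13·1 + 2·2.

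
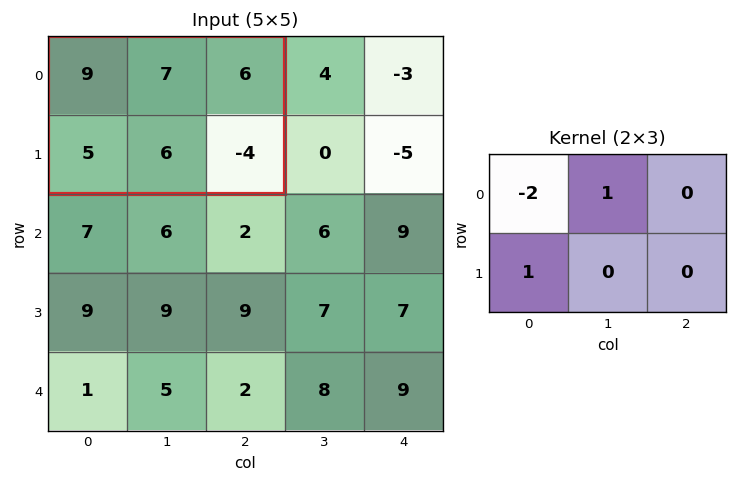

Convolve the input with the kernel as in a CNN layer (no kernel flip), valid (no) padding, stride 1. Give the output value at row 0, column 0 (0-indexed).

-6

The receptive field on the input at this output position is [9 7 6 / 5 6 -4]. Elementwise product with the kernel and sum: 9·-2 + 7·1 + 5·1.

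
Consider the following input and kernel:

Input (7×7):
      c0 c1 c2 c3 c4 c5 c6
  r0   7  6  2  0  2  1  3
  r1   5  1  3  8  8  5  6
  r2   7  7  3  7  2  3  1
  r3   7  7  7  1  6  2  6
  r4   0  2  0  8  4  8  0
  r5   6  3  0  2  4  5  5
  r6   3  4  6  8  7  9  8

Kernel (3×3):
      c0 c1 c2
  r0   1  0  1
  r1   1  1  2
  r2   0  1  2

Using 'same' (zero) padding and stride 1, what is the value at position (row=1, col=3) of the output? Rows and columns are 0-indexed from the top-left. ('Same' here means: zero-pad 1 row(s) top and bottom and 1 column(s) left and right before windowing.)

42

The receptive field on the zero-padded input at this output position is [2 0 2 / 3 8 8 / 3 7 2]. Elementwise product with the kernel and sum: 2·1 + 2·1 + 3·1 + 8·1 + 8·2 + 7·1 + 2·2.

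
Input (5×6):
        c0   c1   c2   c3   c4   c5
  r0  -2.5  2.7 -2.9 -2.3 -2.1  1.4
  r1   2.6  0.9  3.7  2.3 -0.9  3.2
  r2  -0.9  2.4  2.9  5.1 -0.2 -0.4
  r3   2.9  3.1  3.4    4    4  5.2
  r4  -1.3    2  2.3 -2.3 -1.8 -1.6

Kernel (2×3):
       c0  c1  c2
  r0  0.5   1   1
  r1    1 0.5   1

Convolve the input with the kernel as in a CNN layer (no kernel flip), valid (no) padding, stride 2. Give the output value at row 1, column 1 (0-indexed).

15.75

The receptive field on the input at this output position is [2.9 5.1 -0.2 / 3.4 4 4]. Elementwise product with the kernel and sum: 2.9·0.5 + 5.1·1 + -0.2·1 + 3.4·1 + 4·0.5 + 4·1.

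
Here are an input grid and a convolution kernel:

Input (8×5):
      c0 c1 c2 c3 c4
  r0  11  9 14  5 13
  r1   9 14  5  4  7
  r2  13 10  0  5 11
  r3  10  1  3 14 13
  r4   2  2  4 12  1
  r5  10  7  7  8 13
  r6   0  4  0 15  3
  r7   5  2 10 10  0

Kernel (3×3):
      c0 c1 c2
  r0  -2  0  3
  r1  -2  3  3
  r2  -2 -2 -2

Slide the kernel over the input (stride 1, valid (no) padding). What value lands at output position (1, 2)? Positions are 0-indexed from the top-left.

-1

The receptive field on the input at this output position is [5 4 7 / 0 5 11 / 3 14 13]. Elementwise product with the kernel and sum: 5·-2 + 7·3 + 0·-2 + 5·3 + 11·3 + 3·-2 + 14·-2 + 13·-2.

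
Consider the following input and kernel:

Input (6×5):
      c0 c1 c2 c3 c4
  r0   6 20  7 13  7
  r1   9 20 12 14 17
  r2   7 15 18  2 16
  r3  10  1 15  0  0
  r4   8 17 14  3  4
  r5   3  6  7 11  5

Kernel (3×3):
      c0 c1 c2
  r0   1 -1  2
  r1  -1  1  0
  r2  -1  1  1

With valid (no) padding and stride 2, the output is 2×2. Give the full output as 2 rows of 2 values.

Output[0,0]: The receptive field on the input at this output position is [6 20 7 / 9 20 12 / 7 15 18]. Elementwise product with the kernel and sum: 6·1 + 20·-1 + 7·2 + 9·-1 + 20·1 + 7·-1 + 15·1 + 18·1.

37 10
42 26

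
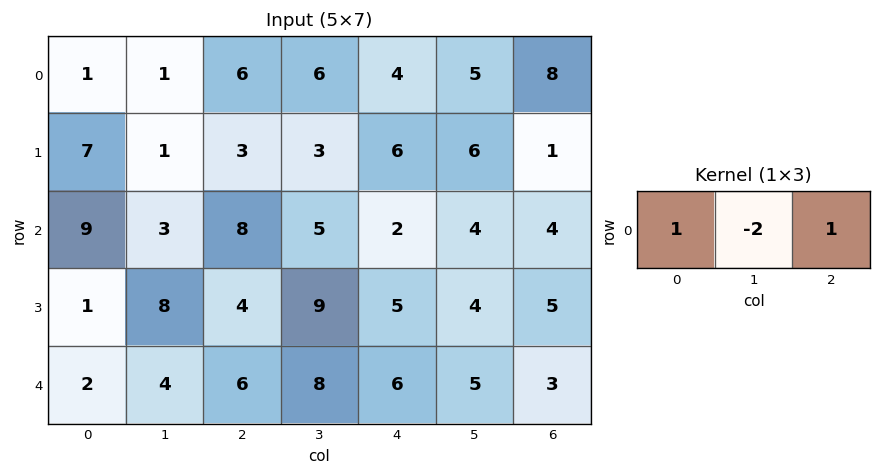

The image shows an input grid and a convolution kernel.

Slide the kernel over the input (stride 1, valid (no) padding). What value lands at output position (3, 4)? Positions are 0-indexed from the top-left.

The receptive field on the input at this output position is [5 4 5]. Elementwise product with the kernel and sum: 5·1 + 4·-2 + 5·1.

2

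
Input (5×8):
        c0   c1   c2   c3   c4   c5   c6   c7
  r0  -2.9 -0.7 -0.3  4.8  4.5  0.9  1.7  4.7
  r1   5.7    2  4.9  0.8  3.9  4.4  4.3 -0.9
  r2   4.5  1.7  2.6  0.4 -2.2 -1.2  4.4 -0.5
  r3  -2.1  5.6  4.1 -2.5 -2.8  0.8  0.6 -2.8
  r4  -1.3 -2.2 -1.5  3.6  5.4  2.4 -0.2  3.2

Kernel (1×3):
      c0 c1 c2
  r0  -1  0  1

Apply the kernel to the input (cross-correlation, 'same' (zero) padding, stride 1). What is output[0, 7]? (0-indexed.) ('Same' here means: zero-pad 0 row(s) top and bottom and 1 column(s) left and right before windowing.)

-1.7

The receptive field on the zero-padded input at this output position is [1.7 4.7 0]. Elementwise product with the kernel and sum: 1.7·-1 + 0·1.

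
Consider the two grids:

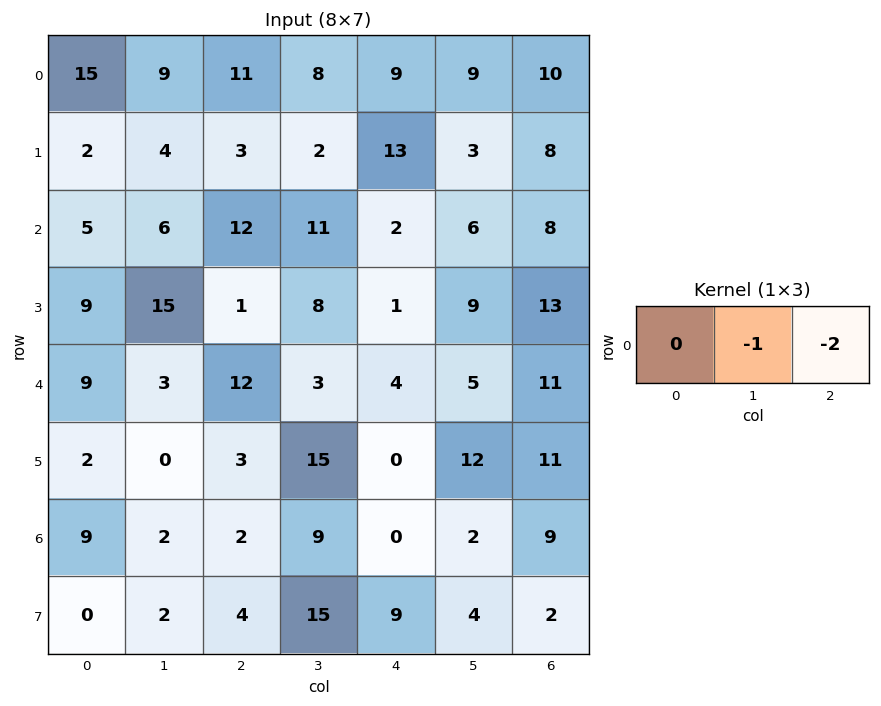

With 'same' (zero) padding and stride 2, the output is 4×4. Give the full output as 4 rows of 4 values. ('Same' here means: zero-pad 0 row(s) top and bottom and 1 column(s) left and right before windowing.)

Output[0,0]: The receptive field on the zero-padded input at this output position is [0 15 9]. Elementwise product with the kernel and sum: 15·-1 + 9·-2.

-33 -27 -27 -10
-17 -34 -14 -8
-15 -18 -14 -11
-13 -20 -4 -9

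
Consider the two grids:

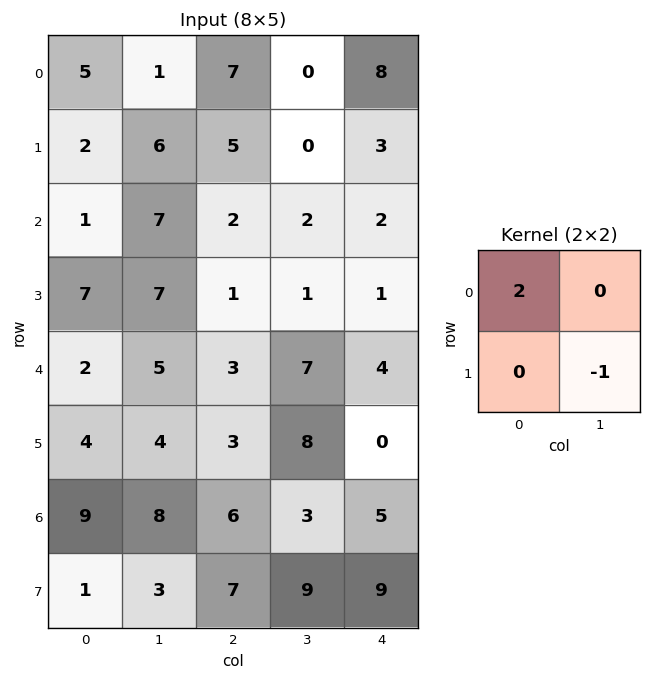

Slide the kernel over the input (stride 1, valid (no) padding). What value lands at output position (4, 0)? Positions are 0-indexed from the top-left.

The receptive field on the input at this output position is [2 5 / 4 4]. Elementwise product with the kernel and sum: 2·2 + 4·-1.

0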